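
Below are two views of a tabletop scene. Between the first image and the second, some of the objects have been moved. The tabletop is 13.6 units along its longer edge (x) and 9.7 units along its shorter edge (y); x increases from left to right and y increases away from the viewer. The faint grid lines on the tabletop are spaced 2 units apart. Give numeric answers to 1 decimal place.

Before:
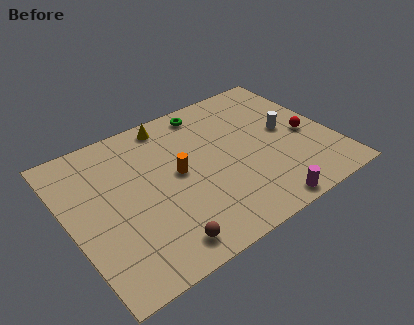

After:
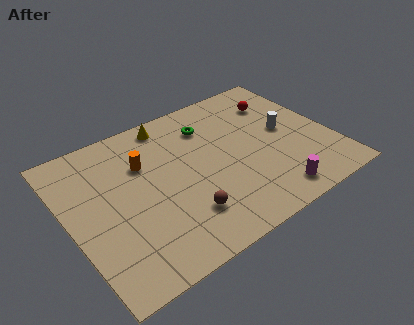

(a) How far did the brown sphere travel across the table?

1.8

The brown sphere was near (4.0, 1.3) before and (5.4, 2.4) after, so it travelled √(1.4² + 1.1²) ≈ 1.8 units.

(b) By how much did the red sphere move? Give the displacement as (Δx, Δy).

(-0.8, 3.0)

From the two frames, the red sphere sits at roughly (12.3, 4.3) before and (11.5, 7.3) after.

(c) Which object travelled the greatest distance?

the red sphere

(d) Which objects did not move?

the yellow cone and the white cylinder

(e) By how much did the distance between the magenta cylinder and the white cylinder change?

-0.7

The distance was about 4.8 in the first image and 4.1 in the second, so they moved 0.7 units closer together.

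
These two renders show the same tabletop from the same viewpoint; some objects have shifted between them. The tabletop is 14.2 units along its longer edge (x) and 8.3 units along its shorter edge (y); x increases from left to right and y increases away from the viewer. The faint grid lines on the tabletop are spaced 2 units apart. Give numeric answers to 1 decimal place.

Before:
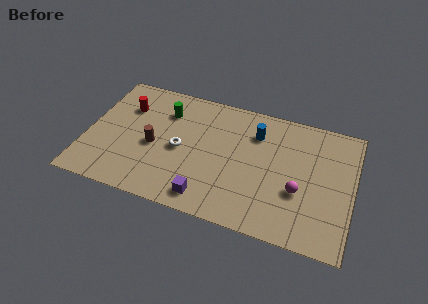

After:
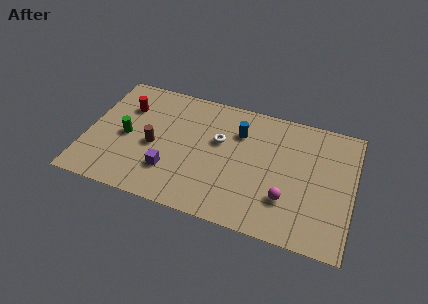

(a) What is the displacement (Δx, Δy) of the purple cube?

(-2.1, 1.1)

From the two frames, the purple cube sits at roughly (6.7, 1.2) before and (4.6, 2.3) after.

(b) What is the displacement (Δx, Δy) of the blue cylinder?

(-0.9, -0.2)

The blue cylinder was at about (8.9, 6.2) and moved to about (8.0, 6.0).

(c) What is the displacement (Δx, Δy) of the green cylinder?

(-1.9, -2.3)

From the two frames, the green cylinder sits at roughly (4.0, 6.2) before and (2.1, 3.9) after.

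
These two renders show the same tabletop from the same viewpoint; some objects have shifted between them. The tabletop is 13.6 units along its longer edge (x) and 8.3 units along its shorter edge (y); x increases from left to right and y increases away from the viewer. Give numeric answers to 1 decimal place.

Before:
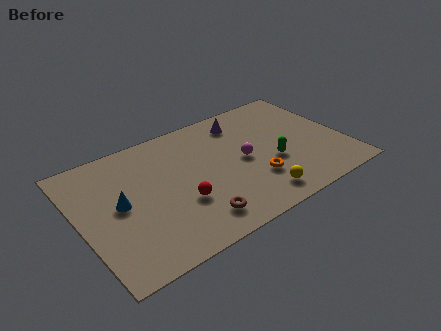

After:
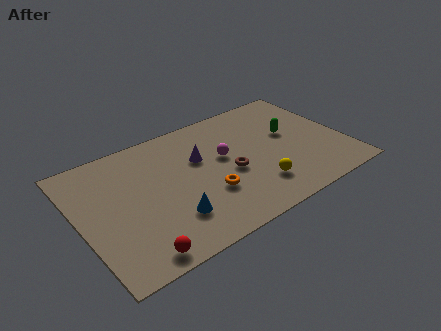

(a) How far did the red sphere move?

3.3

From (4.9, 2.9) to (2.3, 0.9), the red sphere covered √(2.6² + 2.0²) ≈ 3.3 units.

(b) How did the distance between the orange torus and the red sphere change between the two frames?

+0.6

Before: roughly 3.8 units apart; after: 4.4. That's 0.6 units further apart.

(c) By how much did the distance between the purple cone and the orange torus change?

-1.8

Before: roughly 4.3 units apart; after: 2.5. That's 1.8 units closer together.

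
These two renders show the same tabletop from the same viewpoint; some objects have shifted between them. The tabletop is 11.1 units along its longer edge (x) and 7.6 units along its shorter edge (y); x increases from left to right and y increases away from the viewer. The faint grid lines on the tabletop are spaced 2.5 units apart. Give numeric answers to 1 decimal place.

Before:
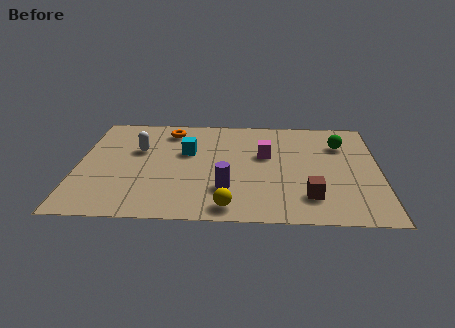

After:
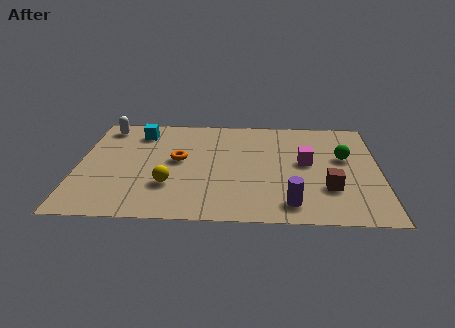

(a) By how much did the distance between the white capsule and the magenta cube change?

+3.2

Before: roughly 4.7 units apart; after: 7.9. That's 3.2 units further apart.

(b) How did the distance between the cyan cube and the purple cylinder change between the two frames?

+4.4

The distance was about 3.0 in the first image and 7.4 in the second, so they moved 4.4 units further apart.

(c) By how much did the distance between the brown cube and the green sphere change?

-1.7

The distance was about 4.0 in the first image and 2.3 in the second, so they moved 1.7 units closer together.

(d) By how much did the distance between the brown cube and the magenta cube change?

-1.3

They were about 3.3 units apart before and 2.0 after — 1.3 units closer together.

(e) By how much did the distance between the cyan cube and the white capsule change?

-0.4

The distance was about 1.8 in the first image and 1.4 in the second, so they moved 0.4 units closer together.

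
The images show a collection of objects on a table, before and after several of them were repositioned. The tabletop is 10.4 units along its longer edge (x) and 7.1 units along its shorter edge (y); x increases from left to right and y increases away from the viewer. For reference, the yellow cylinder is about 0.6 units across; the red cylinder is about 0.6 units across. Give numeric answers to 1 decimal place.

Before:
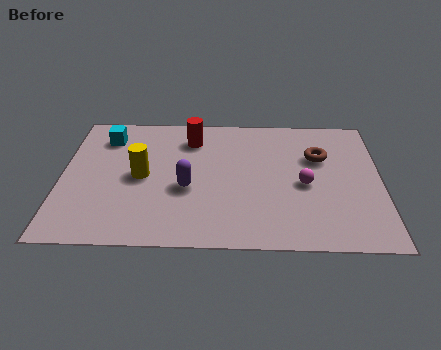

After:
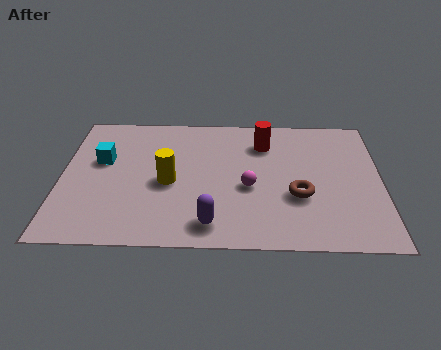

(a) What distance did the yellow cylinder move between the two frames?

0.9

The yellow cylinder was near (2.6, 3.5) before and (3.5, 3.2) after, so it travelled √(0.9² + 0.3²) ≈ 0.9 units.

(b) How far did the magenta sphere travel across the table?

1.8

From (7.9, 3.2) to (6.1, 3.0), the magenta sphere covered √(1.8² + 0.2²) ≈ 1.8 units.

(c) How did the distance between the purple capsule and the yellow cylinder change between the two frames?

+0.9

Before: roughly 1.6 units apart; after: 2.5. That's 0.9 units further apart.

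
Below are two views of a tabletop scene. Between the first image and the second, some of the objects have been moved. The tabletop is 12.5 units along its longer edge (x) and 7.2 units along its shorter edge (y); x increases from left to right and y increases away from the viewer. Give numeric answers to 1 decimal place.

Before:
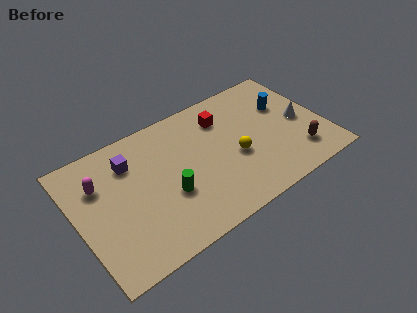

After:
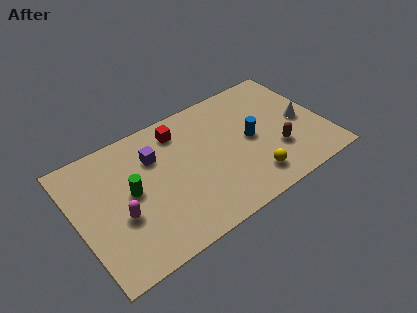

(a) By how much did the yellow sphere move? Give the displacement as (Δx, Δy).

(0.5, -1.6)

The yellow sphere started near (7.9, 3.0) and ended near (8.4, 1.4).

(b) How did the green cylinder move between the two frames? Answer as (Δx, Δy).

(-1.7, 1.1)

The green cylinder was at about (4.4, 2.7) and moved to about (2.7, 3.8).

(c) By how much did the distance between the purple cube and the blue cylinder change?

-3.0

They were about 7.9 units apart before and 4.9 after — 3.0 units closer together.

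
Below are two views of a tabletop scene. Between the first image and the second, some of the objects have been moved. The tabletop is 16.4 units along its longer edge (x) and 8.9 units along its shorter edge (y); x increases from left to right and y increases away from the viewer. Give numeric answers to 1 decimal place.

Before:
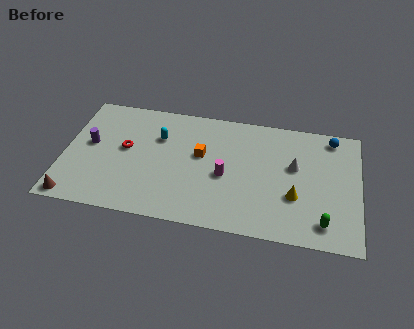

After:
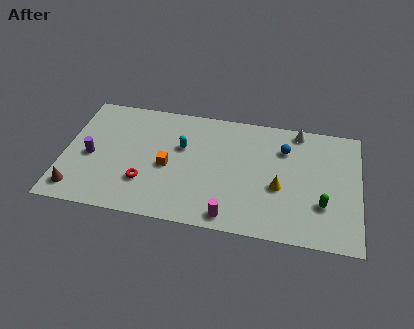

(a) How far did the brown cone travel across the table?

0.6

The brown cone moved from about (0.8, 0.8) to (0.9, 1.4), a distance of √(0.1² + 0.6²) ≈ 0.6.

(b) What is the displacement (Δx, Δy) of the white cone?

(0.1, 2.7)

From the two frames, the white cone sits at roughly (12.8, 5.3) before and (12.9, 8.0) after.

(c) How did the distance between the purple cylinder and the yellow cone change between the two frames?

-1.1

Before: roughly 11.6 units apart; after: 10.5. That's 1.1 units closer together.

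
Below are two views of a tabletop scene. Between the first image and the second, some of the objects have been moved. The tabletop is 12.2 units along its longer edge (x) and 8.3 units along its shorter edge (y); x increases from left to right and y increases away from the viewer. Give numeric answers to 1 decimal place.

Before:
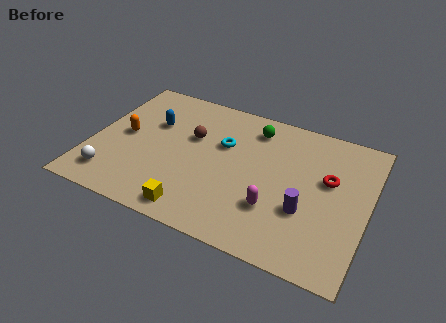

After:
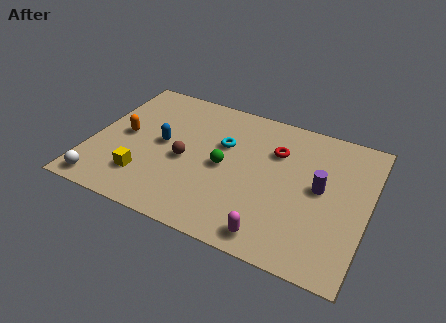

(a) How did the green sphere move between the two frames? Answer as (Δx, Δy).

(-1.0, -2.8)

The green sphere was at about (6.9, 6.8) and moved to about (5.9, 4.0).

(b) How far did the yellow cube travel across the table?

2.6

The yellow cube moved from about (5.0, 1.0) to (2.6, 2.0), a distance of √(2.4² + 1.0²) ≈ 2.6.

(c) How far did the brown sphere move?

1.5

The brown sphere was near (4.3, 5.2) before and (4.2, 3.7) after, so it travelled √(0.1² + 1.5²) ≈ 1.5 units.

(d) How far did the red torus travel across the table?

2.5

The red torus was near (10.4, 5.0) before and (8.0, 5.8) after, so it travelled √(2.4² + 0.8²) ≈ 2.5 units.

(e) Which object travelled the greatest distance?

the green sphere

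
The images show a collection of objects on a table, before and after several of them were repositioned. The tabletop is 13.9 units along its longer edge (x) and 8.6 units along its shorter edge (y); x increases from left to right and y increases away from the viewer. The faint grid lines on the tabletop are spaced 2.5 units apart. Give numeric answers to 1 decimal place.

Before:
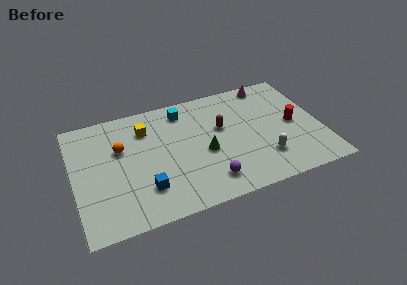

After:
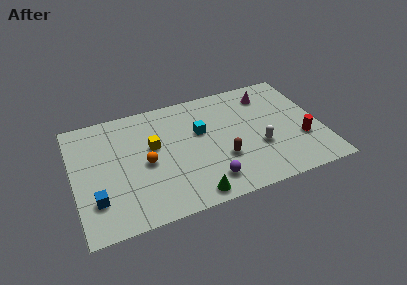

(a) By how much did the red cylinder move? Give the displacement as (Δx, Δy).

(0.3, -1.3)

The red cylinder was at about (12.4, 4.2) and moved to about (12.7, 2.9).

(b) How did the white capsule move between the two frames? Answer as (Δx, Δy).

(-0.2, 0.9)

The white capsule was at about (10.5, 2.2) and moved to about (10.3, 3.1).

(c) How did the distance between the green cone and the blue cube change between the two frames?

+1.6

The distance was about 3.8 in the first image and 5.4 in the second, so they moved 1.6 units further apart.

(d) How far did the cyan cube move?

2.1

The cyan cube was near (6.4, 7.2) before and (7.2, 5.3) after, so it travelled √(0.8² + 1.9²) ≈ 2.1 units.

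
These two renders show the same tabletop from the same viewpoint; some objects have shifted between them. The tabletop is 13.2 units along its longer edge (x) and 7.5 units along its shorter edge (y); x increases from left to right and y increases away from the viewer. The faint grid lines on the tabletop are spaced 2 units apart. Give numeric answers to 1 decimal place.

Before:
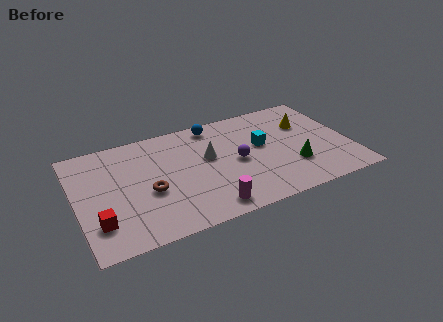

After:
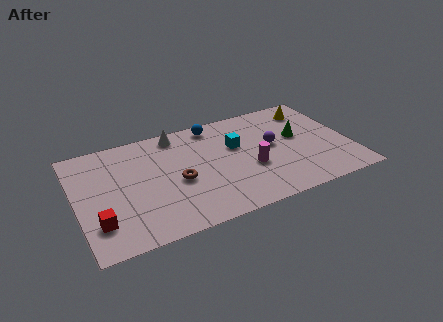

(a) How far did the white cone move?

2.6

The white cone was near (6.4, 4.4) before and (5.1, 6.6) after, so it travelled √(1.3² + 2.2²) ≈ 2.6 units.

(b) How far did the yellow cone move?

1.1

From (11.3, 5.1) to (11.7, 6.1), the yellow cone covered √(0.4² + 1.0²) ≈ 1.1 units.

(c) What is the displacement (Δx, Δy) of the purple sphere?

(1.8, 0.5)

The purple sphere started near (7.7, 3.6) and ended near (9.5, 4.1).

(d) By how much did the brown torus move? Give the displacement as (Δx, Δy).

(1.4, 0.2)

The brown torus started near (3.4, 3.1) and ended near (4.8, 3.3).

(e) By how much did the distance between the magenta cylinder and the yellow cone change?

-2.0

The distance was about 6.7 in the first image and 4.7 in the second, so they moved 2.0 units closer together.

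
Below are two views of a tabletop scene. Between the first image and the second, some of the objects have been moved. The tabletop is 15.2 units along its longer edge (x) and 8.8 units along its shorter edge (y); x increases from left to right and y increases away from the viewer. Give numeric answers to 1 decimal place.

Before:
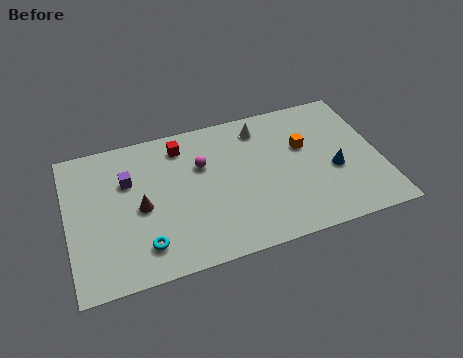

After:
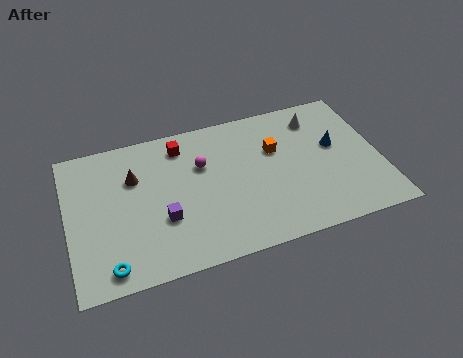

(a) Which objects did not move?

the red cube and the magenta sphere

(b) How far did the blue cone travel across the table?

1.5

The blue cone moved from about (12.9, 3.6) to (13.1, 5.1), a distance of √(0.2² + 1.5²) ≈ 1.5.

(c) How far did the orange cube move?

1.4

The orange cube moved from about (11.6, 5.5) to (10.2, 5.7), a distance of √(1.4² + 0.2²) ≈ 1.4.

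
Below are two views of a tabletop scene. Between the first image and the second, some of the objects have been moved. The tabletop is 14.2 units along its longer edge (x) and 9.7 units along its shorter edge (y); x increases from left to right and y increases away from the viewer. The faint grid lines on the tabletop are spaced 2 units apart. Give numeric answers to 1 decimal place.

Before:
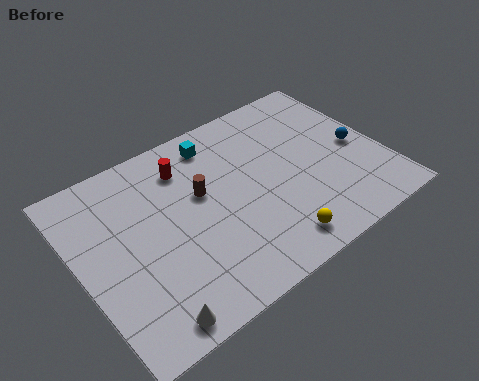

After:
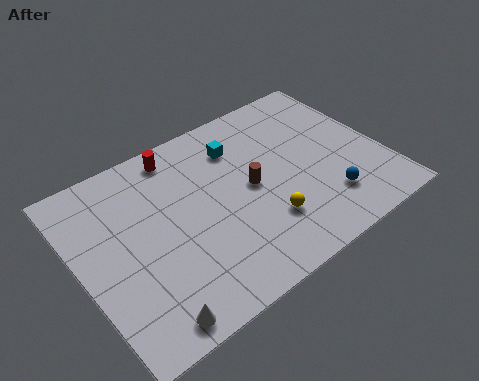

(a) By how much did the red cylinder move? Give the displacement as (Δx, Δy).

(-0.2, 0.9)

From the two frames, the red cylinder sits at roughly (5.4, 7.6) before and (5.2, 8.5) after.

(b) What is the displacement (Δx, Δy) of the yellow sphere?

(-0.1, 1.3)

From the two frames, the yellow sphere sits at roughly (8.3, 1.4) before and (8.2, 2.7) after.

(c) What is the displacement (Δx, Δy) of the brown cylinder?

(2.2, -0.9)

The brown cylinder was at about (5.8, 5.8) and moved to about (8.0, 4.9).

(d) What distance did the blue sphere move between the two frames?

3.0

The blue sphere moved from about (13.1, 4.5) to (11.1, 2.3), a distance of √(2.0² + 2.2²) ≈ 3.0.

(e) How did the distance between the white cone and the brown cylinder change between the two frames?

+1.0

They were about 5.9 units apart before and 6.9 after — 1.0 units further apart.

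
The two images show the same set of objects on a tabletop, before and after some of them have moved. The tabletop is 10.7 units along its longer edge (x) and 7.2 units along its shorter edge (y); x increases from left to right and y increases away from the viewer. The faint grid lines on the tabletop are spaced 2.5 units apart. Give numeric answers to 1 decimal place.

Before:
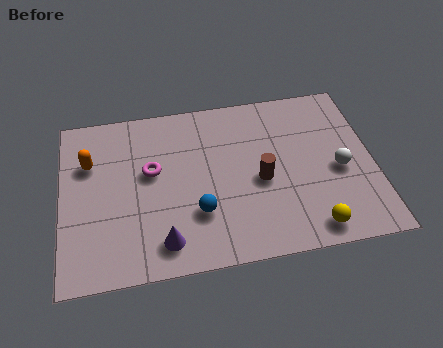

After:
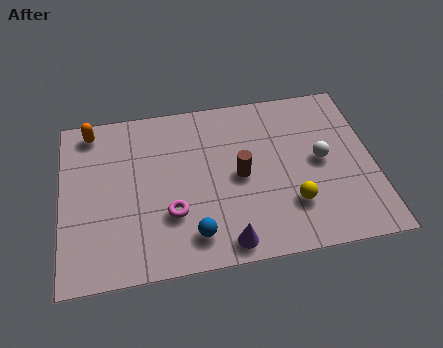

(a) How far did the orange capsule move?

1.4

The orange capsule moved from about (1.0, 4.9) to (1.1, 6.3), a distance of √(0.1² + 1.4²) ≈ 1.4.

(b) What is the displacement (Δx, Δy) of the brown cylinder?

(-0.7, 0.3)

The brown cylinder was at about (6.8, 3.2) and moved to about (6.1, 3.5).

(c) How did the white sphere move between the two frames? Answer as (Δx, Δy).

(-0.6, 0.5)

From the two frames, the white sphere sits at roughly (9.5, 3.2) before and (8.9, 3.7) after.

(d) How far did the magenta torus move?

2.0

The magenta torus was near (3.1, 4.2) before and (3.7, 2.3) after, so it travelled √(0.6² + 1.9²) ≈ 2.0 units.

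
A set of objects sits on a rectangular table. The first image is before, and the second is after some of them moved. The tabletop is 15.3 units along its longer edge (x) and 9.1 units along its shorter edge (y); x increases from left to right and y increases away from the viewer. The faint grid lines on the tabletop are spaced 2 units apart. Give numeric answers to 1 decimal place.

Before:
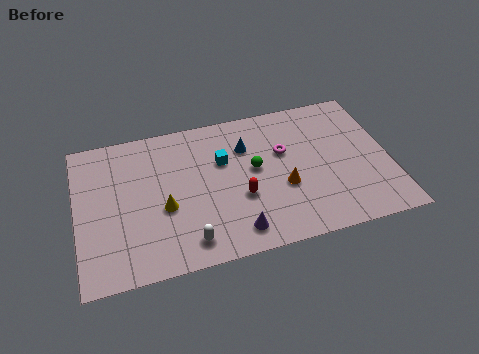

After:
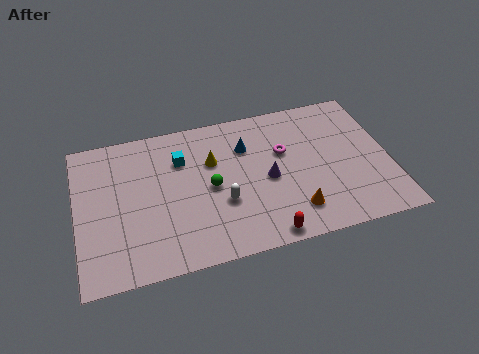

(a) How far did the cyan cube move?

2.1

The cyan cube was near (7.2, 5.9) before and (5.2, 6.5) after, so it travelled √(2.0² + 0.6²) ≈ 2.1 units.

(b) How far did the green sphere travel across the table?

2.3

The green sphere moved from about (8.7, 5.0) to (6.5, 4.4), a distance of √(2.2² + 0.6²) ≈ 2.3.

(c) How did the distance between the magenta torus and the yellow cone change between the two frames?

-2.8

The distance was about 6.3 in the first image and 3.5 in the second, so they moved 2.8 units closer together.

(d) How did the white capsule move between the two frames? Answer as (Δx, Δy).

(1.8, 1.9)

The white capsule was at about (5.2, 1.4) and moved to about (7.0, 3.3).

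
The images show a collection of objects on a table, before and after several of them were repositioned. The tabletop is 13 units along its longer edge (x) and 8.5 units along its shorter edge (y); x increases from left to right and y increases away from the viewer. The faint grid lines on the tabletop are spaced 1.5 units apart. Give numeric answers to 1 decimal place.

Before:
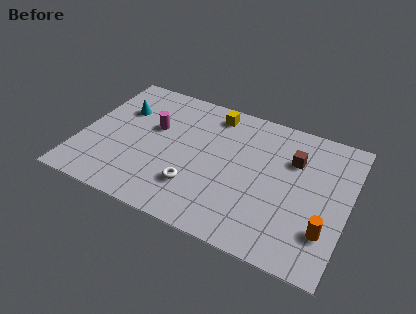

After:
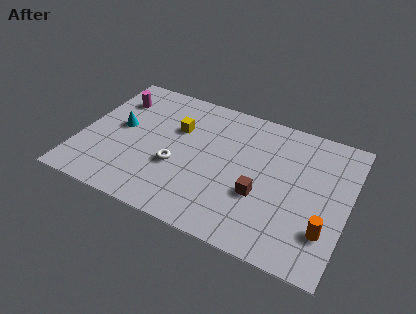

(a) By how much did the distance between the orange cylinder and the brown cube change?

-0.8

The distance was about 4.1 in the first image and 3.3 in the second, so they moved 0.8 units closer together.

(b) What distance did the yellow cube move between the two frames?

2.3

The yellow cube moved from about (6.1, 7.3) to (4.5, 5.6), a distance of √(1.6² + 1.7²) ≈ 2.3.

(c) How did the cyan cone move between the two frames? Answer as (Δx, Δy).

(0.1, -1.2)

From the two frames, the cyan cone sits at roughly (1.7, 5.8) before and (1.8, 4.6) after.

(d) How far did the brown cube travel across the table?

3.1

The brown cube was near (10.2, 5.9) before and (8.9, 3.1) after, so it travelled √(1.3² + 2.8²) ≈ 3.1 units.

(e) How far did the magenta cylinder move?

2.4

From (3.4, 5.2) to (1.3, 6.4), the magenta cylinder covered √(2.1² + 1.2²) ≈ 2.4 units.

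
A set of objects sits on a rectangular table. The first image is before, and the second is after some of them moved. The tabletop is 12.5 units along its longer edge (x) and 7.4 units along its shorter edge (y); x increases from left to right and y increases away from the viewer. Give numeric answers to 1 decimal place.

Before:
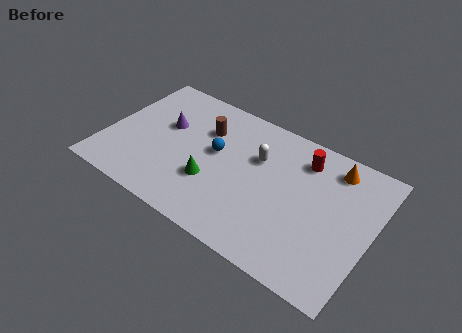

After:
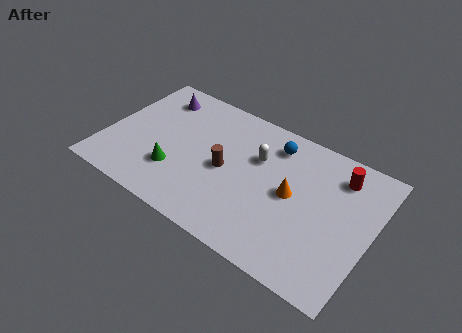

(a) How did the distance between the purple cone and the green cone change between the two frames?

+0.8

They were about 3.3 units apart before and 4.1 after — 0.8 units further apart.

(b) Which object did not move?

the white capsule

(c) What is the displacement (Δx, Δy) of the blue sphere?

(2.5, 1.8)

From the two frames, the blue sphere sits at roughly (5.1, 4.2) before and (7.6, 6.0) after.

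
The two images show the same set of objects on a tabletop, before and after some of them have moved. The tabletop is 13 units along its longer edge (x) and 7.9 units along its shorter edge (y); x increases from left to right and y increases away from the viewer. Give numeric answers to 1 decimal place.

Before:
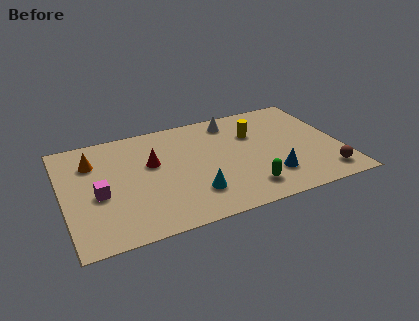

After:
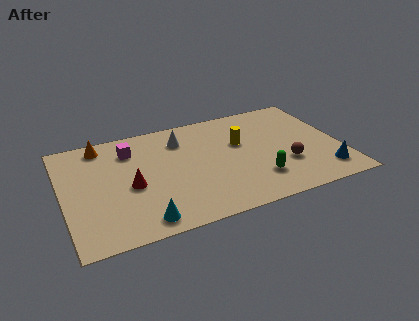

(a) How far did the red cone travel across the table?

1.7

From (4.2, 4.8) to (3.1, 3.5), the red cone covered √(1.1² + 1.3²) ≈ 1.7 units.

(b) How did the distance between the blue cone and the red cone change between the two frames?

+3.1

Before: roughly 6.0 units apart; after: 9.1. That's 3.1 units further apart.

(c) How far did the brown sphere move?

2.1

The brown sphere was near (12.0, 1.3) before and (10.3, 2.6) after, so it travelled √(1.7² + 1.3²) ≈ 2.1 units.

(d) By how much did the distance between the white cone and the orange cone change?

-3.0

The distance was about 6.8 in the first image and 3.8 in the second, so they moved 3.0 units closer together.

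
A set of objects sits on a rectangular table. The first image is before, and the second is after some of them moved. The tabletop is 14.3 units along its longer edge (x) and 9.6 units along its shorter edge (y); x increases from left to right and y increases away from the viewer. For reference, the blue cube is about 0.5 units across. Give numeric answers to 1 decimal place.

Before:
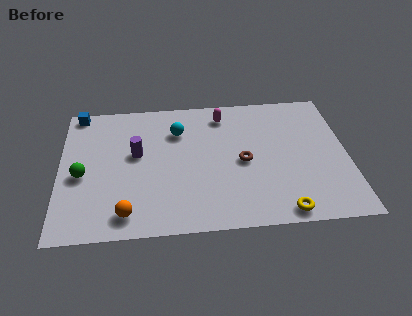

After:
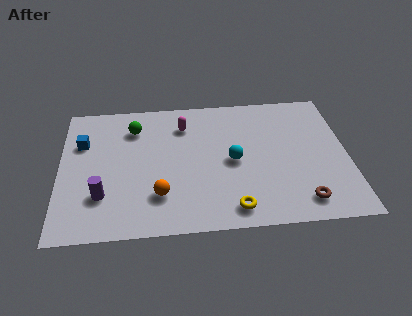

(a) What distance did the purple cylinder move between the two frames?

3.3

The purple cylinder moved from about (3.8, 5.5) to (2.1, 2.7), a distance of √(1.7² + 2.8²) ≈ 3.3.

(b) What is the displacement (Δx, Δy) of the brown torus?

(2.8, -3.0)

From the two frames, the brown torus sits at roughly (9.1, 4.5) before and (11.9, 1.5) after.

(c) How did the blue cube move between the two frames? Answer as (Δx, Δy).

(0.2, -2.3)

The blue cube started near (0.9, 8.8) and ended near (1.1, 6.5).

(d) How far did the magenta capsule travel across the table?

2.1

From (8.2, 8.0) to (6.2, 7.4), the magenta capsule covered √(2.0² + 0.6²) ≈ 2.1 units.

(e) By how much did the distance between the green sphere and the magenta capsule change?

-5.6

The distance was about 8.1 in the first image and 2.5 in the second, so they moved 5.6 units closer together.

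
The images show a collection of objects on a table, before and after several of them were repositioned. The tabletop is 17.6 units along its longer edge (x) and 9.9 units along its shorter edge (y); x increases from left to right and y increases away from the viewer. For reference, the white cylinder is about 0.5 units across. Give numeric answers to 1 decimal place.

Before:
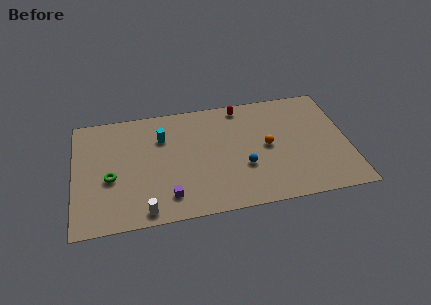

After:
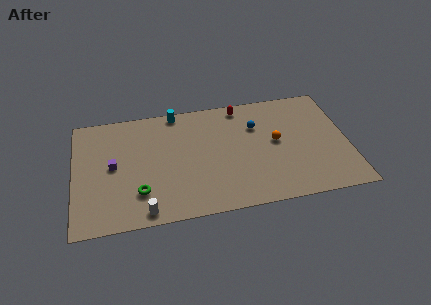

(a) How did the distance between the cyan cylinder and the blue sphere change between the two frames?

-0.6

Before: roughly 6.2 units apart; after: 5.6. That's 0.6 units closer together.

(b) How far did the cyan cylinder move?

2.3

The cyan cylinder was near (5.7, 7.0) before and (6.7, 9.1) after, so it travelled √(1.0² + 2.1²) ≈ 2.3 units.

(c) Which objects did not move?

the red capsule and the white cylinder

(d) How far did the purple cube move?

4.7

From (5.9, 1.9) to (2.5, 5.1), the purple cube covered √(3.4² + 3.2²) ≈ 4.7 units.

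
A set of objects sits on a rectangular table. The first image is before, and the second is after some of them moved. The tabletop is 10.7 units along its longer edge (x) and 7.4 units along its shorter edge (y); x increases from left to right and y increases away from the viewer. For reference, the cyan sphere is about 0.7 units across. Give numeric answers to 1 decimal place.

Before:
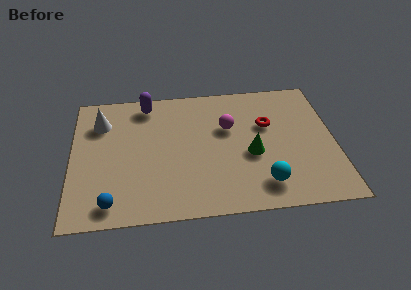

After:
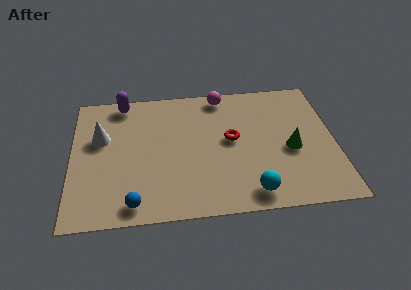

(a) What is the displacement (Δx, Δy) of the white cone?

(0.0, -0.9)

The white cone was at about (1.2, 5.5) and moved to about (1.2, 4.6).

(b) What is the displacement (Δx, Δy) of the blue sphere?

(0.9, -0.1)

From the two frames, the blue sphere sits at roughly (1.6, 1.0) before and (2.5, 0.9) after.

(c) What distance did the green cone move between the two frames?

1.6

The green cone was near (7.3, 3.1) before and (8.9, 3.2) after, so it travelled √(1.6² + 0.1²) ≈ 1.6 units.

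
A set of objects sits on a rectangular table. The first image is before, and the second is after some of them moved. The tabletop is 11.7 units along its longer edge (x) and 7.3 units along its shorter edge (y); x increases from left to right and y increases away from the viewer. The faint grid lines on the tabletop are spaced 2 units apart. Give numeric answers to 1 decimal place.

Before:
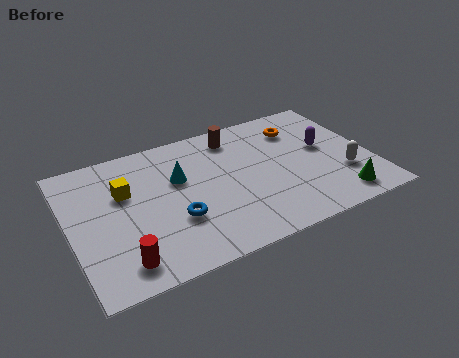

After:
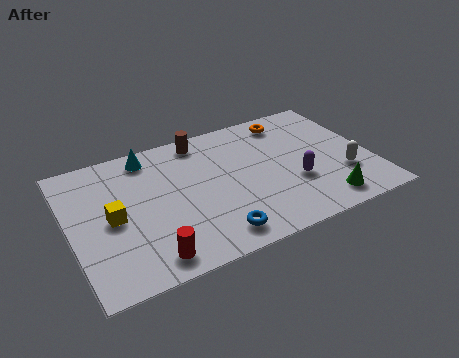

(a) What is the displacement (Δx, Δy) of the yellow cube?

(-0.6, -1.2)

The yellow cube started near (2.2, 4.7) and ended near (1.6, 3.5).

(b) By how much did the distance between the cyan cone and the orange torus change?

+0.6

They were about 5.0 units apart before and 5.6 after — 0.6 units further apart.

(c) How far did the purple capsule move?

2.1

The purple capsule was near (10.0, 4.1) before and (8.6, 2.6) after, so it travelled √(1.4² + 1.5²) ≈ 2.1 units.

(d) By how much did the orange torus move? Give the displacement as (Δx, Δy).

(-0.3, 0.6)

The orange torus was at about (9.2, 5.6) and moved to about (8.9, 6.2).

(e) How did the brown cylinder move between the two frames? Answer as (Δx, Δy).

(-1.3, 0.3)

The brown cylinder started near (6.7, 6.1) and ended near (5.4, 6.4).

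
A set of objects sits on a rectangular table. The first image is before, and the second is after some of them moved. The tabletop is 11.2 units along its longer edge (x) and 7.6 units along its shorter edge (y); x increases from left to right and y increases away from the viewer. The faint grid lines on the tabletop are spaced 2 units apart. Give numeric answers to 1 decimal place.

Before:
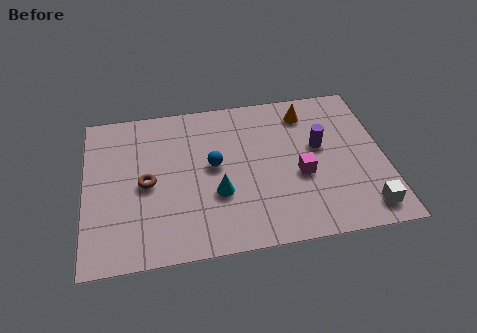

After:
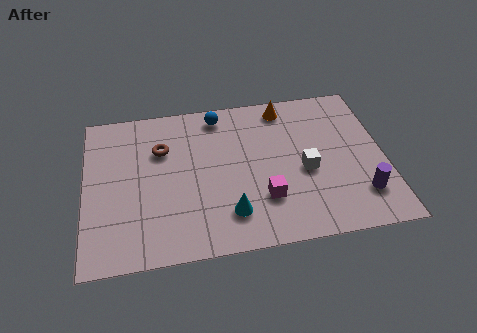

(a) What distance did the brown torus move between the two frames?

1.7

The brown torus moved from about (2.3, 3.6) to (2.9, 5.2), a distance of √(0.6² + 1.6²) ≈ 1.7.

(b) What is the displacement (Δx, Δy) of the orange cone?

(-0.8, 0.4)

From the two frames, the orange cone sits at roughly (8.4, 6.2) before and (7.6, 6.6) after.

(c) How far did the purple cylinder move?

3.0

The purple cylinder moved from about (8.8, 4.4) to (10.2, 1.8), a distance of √(1.4² + 2.6²) ≈ 3.0.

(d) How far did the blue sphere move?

2.5

The blue sphere was near (4.8, 4.1) before and (5.1, 6.6) after, so it travelled √(0.3² + 2.5²) ≈ 2.5 units.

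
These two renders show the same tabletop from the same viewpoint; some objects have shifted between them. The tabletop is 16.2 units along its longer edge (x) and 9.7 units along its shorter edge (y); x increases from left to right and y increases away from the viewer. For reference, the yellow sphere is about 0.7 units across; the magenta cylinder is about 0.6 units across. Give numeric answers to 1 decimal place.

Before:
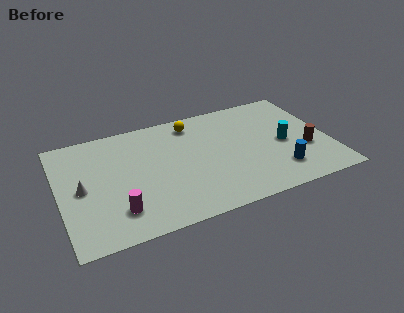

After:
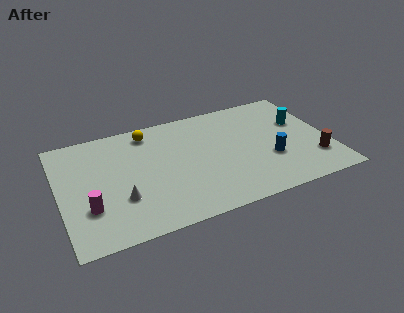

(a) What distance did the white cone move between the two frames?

2.7

From (1.3, 4.7) to (3.5, 3.1), the white cone covered √(2.2² + 1.6²) ≈ 2.7 units.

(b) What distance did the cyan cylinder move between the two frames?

2.0

The cyan cylinder was near (13.5, 4.5) before and (14.7, 6.1) after, so it travelled √(1.2² + 1.6²) ≈ 2.0 units.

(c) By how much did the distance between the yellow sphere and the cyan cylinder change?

+3.0

Before: roughly 6.4 units apart; after: 9.4. That's 3.0 units further apart.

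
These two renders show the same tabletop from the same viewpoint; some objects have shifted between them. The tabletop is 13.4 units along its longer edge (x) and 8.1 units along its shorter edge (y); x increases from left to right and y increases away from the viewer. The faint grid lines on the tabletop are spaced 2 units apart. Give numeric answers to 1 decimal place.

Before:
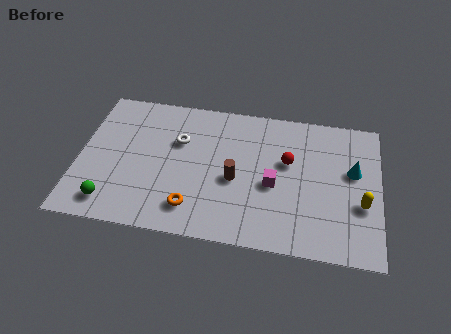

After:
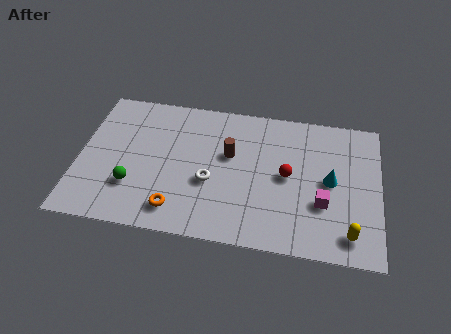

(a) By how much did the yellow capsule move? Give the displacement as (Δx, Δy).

(-0.5, -1.7)

The yellow capsule was at about (12.6, 3.0) and moved to about (12.1, 1.3).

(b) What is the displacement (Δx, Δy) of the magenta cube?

(2.2, -0.7)

The magenta cube started near (8.7, 3.5) and ended near (10.9, 2.8).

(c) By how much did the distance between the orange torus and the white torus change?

-1.5

Before: roughly 3.8 units apart; after: 2.3. That's 1.5 units closer together.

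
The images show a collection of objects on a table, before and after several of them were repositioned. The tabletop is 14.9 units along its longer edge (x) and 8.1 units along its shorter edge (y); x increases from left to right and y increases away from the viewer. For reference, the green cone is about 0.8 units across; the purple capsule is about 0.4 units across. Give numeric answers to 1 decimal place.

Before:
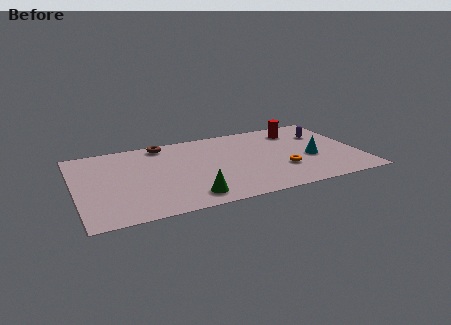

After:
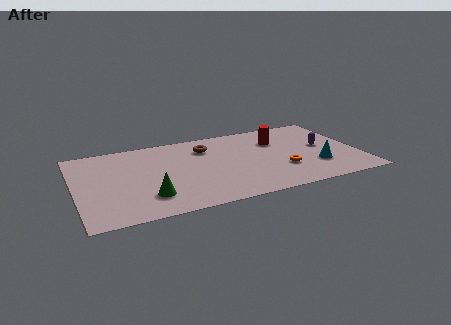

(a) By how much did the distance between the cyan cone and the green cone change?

+2.0

They were about 6.9 units apart before and 8.9 after — 2.0 units further apart.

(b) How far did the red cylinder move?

1.4

From (12.0, 6.5) to (10.8, 5.7), the red cylinder covered √(1.2² + 0.8²) ≈ 1.4 units.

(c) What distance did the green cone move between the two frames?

2.2

The green cone was near (5.7, 1.3) before and (3.6, 2.0) after, so it travelled √(2.1² + 0.7²) ≈ 2.2 units.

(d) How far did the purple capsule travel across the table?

1.4

From (13.3, 5.7) to (13.1, 4.3), the purple capsule covered √(0.2² + 1.4²) ≈ 1.4 units.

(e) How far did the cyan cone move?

0.9

The cyan cone moved from about (12.3, 3.3) to (12.5, 2.4), a distance of √(0.2² + 0.9²) ≈ 0.9.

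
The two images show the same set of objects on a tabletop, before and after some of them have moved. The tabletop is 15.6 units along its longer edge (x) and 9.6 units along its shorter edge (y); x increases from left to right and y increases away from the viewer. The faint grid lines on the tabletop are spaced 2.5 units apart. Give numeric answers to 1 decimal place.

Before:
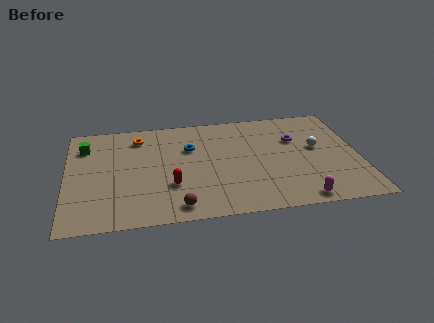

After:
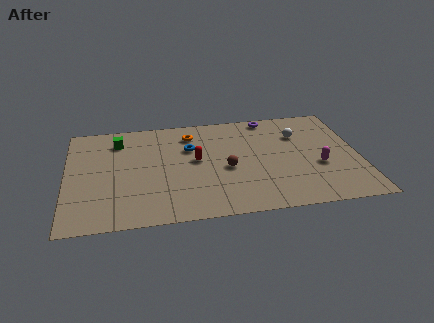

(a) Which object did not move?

the blue torus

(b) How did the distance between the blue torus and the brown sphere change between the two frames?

-2.4

They were about 5.3 units apart before and 2.9 after — 2.4 units closer together.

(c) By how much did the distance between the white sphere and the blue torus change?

-1.0

Before: roughly 6.9 units apart; after: 5.9. That's 1.0 units closer together.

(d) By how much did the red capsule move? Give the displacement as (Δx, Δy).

(1.4, 2.1)

From the two frames, the red capsule sits at roughly (5.5, 3.1) before and (6.9, 5.2) after.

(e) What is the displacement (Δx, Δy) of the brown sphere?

(2.7, 3.0)

From the two frames, the brown sphere sits at roughly (5.8, 1.2) before and (8.5, 4.2) after.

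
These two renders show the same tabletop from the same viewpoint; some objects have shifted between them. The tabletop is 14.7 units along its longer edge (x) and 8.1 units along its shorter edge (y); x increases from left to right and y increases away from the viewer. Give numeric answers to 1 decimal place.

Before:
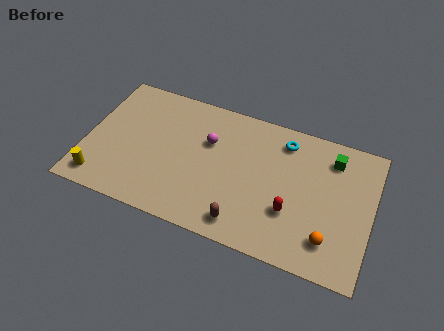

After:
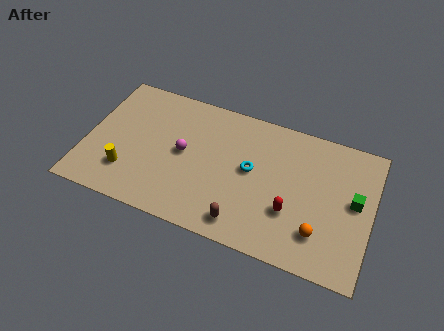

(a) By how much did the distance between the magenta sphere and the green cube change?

+2.4

The distance was about 6.4 in the first image and 8.8 in the second, so they moved 2.4 units further apart.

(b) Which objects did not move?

the red capsule and the brown capsule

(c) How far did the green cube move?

2.5

The green cube was near (12.5, 6.5) before and (13.8, 4.4) after, so it travelled √(1.3² + 2.1²) ≈ 2.5 units.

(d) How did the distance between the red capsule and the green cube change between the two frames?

-0.7

Before: roughly 4.2 units apart; after: 3.5. That's 0.7 units closer together.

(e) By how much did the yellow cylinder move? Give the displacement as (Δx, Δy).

(1.3, 0.9)

From the two frames, the yellow cylinder sits at roughly (1.0, 1.2) before and (2.3, 2.1) after.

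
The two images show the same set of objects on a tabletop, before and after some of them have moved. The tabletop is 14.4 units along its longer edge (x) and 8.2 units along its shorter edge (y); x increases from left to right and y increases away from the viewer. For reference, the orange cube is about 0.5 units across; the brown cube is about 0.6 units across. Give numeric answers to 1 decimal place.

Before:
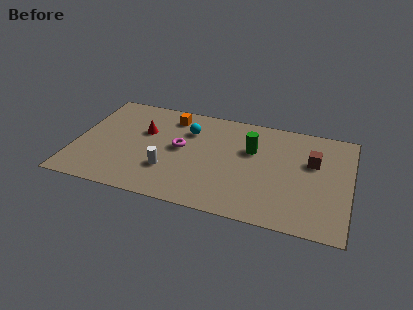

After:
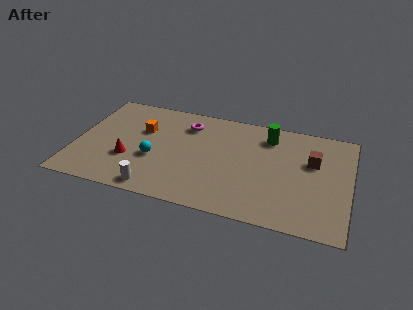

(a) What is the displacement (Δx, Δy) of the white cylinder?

(-0.5, -1.6)

The white cylinder was at about (5.0, 2.5) and moved to about (4.5, 0.9).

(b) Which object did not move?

the brown cube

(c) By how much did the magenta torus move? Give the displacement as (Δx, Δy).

(0.2, 2.0)

From the two frames, the magenta torus sits at roughly (5.5, 4.4) before and (5.7, 6.4) after.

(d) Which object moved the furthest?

the cyan sphere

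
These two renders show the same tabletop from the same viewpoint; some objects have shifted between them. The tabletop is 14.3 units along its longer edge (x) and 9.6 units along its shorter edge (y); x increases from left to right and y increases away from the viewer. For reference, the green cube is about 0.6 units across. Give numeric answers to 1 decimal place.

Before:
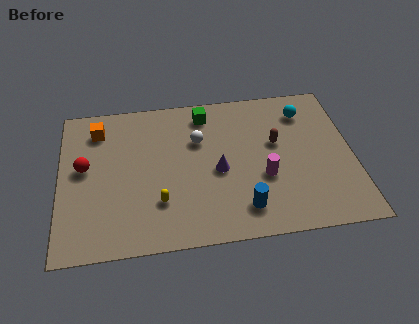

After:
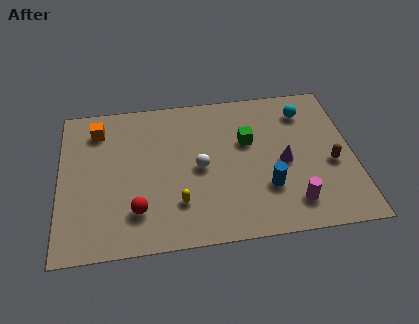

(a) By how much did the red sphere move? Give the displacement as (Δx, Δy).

(2.5, -3.0)

The red sphere was at about (1.2, 5.3) and moved to about (3.7, 2.3).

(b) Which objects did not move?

the cyan sphere and the orange cube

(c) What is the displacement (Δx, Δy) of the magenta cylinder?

(1.3, -1.8)

The magenta cylinder started near (9.9, 3.6) and ended near (11.2, 1.8).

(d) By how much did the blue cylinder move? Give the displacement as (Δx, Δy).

(1.2, 1.1)

The blue cylinder started near (8.8, 1.8) and ended near (10.0, 2.9).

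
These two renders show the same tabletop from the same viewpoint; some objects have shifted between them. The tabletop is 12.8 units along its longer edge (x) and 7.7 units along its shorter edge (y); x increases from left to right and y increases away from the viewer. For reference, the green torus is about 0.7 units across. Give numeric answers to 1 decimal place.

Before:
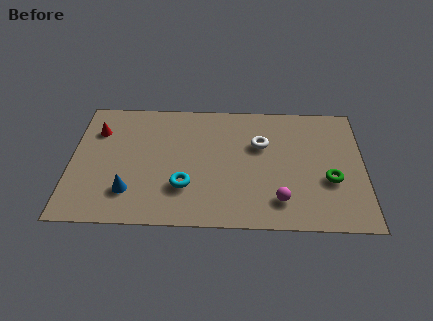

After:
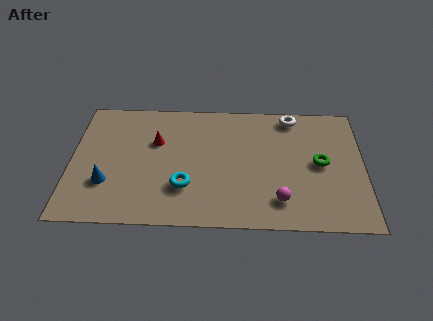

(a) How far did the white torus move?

2.3

From (8.3, 5.0) to (9.7, 6.8), the white torus covered √(1.4² + 1.8²) ≈ 2.3 units.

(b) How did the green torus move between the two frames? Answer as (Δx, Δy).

(-0.4, 1.0)

The green torus started near (11.3, 2.9) and ended near (10.9, 3.9).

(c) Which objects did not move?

the magenta sphere and the cyan torus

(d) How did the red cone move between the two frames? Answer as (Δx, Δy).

(2.6, -0.6)

From the two frames, the red cone sits at roughly (1.1, 5.6) before and (3.7, 5.0) after.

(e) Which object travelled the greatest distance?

the red cone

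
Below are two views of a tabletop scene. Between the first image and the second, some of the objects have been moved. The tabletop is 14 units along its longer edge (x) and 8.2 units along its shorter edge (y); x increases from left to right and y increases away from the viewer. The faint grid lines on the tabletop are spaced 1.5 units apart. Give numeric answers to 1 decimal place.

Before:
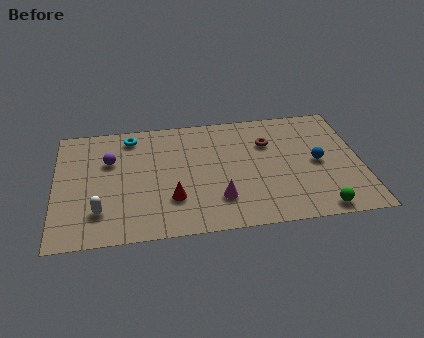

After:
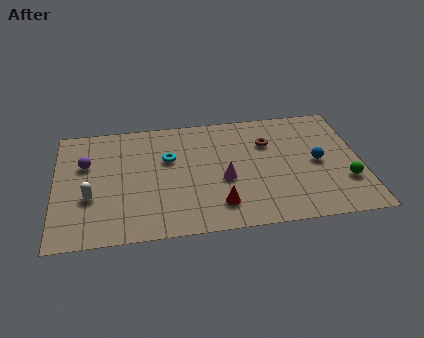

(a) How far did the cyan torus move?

2.5

From (3.5, 7.0) to (5.2, 5.2), the cyan torus covered √(1.7² + 1.8²) ≈ 2.5 units.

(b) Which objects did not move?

the blue sphere and the brown torus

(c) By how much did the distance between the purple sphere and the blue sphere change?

+1.1

They were about 9.6 units apart before and 10.7 after — 1.1 units further apart.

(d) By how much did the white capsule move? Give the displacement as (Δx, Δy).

(-0.4, 1.0)

The white capsule was at about (2.0, 2.0) and moved to about (1.6, 3.0).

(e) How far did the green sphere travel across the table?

2.1

From (11.9, 0.8) to (13.2, 2.5), the green sphere covered √(1.3² + 1.7²) ≈ 2.1 units.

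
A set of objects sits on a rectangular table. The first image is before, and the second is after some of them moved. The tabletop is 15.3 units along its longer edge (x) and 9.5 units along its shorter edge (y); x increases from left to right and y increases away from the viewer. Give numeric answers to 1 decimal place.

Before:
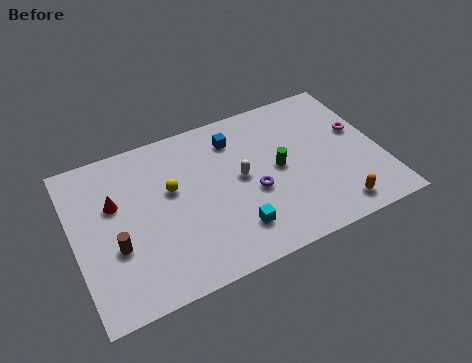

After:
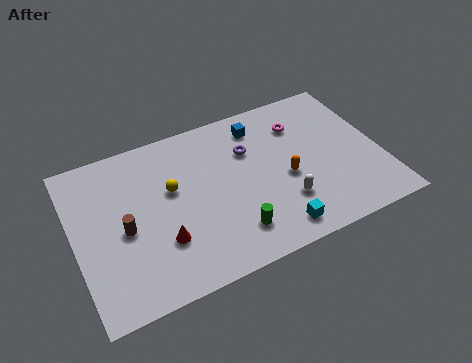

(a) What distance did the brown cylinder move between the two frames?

0.9

From (1.9, 3.5) to (2.4, 4.3), the brown cylinder covered √(0.5² + 0.8²) ≈ 0.9 units.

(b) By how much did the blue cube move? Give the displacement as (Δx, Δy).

(1.3, 0.3)

The blue cube started near (8.3, 7.5) and ended near (9.6, 7.8).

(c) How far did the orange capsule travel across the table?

3.5

The orange capsule moved from about (12.6, 1.3) to (10.5, 4.1), a distance of √(2.1² + 2.8²) ≈ 3.5.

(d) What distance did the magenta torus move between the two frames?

3.2

From (14.4, 5.6) to (11.6, 7.1), the magenta torus covered √(2.8² + 1.5²) ≈ 3.2 units.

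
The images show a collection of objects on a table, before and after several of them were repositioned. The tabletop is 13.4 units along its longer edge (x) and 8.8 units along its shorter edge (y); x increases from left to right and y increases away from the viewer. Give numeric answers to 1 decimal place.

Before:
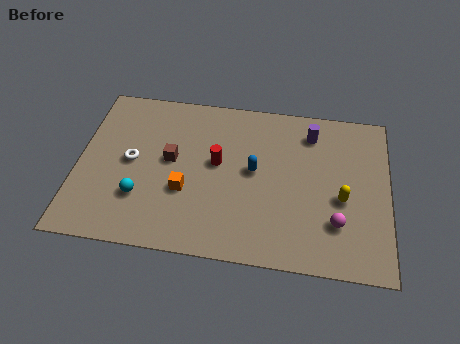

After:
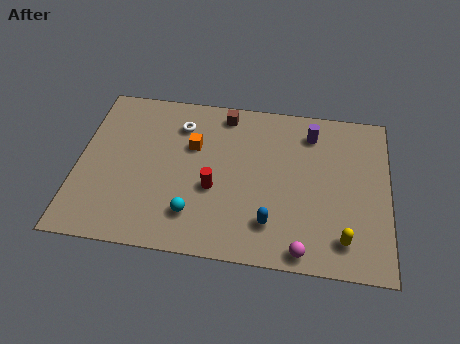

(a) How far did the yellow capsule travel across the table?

2.1

The yellow capsule was near (11.4, 3.7) before and (11.5, 1.6) after, so it travelled √(0.1² + 2.1²) ≈ 2.1 units.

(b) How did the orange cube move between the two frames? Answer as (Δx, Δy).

(0.2, 2.5)

The orange cube started near (4.7, 3.2) and ended near (4.9, 5.7).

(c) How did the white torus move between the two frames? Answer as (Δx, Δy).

(2.0, 2.3)

From the two frames, the white torus sits at roughly (2.3, 4.5) before and (4.3, 6.8) after.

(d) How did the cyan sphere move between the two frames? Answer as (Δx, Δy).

(2.3, -0.6)

The cyan sphere started near (2.8, 2.6) and ended near (5.1, 2.0).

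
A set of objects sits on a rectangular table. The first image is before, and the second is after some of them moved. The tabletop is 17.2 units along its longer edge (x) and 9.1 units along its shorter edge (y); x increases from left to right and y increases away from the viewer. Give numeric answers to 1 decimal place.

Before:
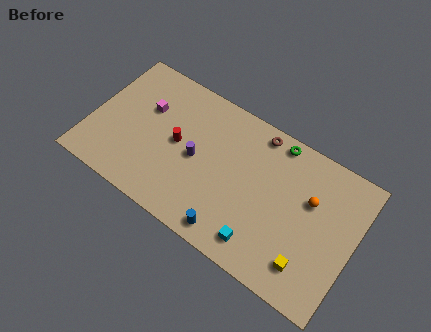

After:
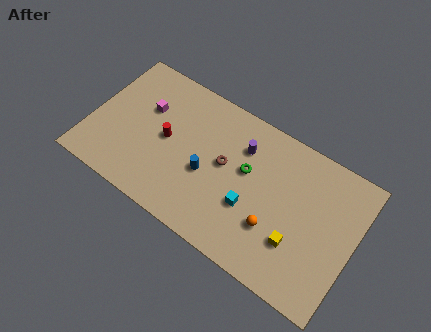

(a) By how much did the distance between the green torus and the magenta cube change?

-1.8

Before: roughly 8.6 units apart; after: 6.8. That's 1.8 units closer together.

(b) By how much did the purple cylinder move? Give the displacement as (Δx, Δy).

(2.7, 2.3)

The purple cylinder was at about (6.9, 4.4) and moved to about (9.6, 6.7).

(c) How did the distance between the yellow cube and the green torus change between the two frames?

-2.5

The distance was about 7.0 in the first image and 4.5 in the second, so they moved 2.5 units closer together.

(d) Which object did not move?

the magenta cube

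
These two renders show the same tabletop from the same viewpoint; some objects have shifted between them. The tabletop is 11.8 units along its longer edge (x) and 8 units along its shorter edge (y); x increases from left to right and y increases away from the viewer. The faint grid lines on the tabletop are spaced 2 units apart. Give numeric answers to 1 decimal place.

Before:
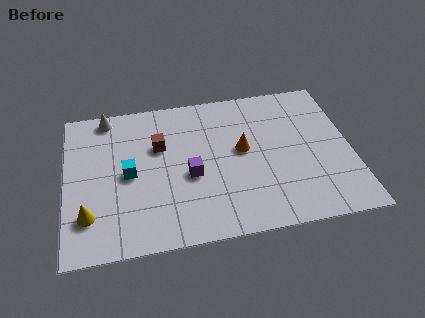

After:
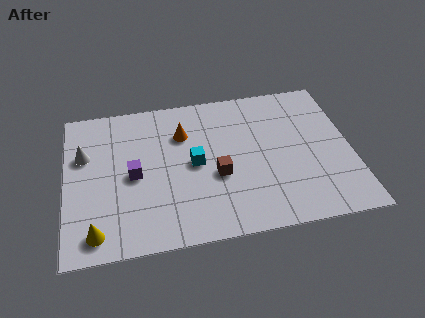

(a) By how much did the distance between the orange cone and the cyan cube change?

-3.0

They were about 4.7 units apart before and 1.7 after — 3.0 units closer together.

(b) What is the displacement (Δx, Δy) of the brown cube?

(2.3, -2.0)

The brown cube was at about (3.9, 5.2) and moved to about (6.2, 3.2).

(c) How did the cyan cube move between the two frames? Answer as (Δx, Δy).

(2.7, 0.1)

From the two frames, the cyan cube sits at roughly (2.6, 3.9) before and (5.3, 4.0) after.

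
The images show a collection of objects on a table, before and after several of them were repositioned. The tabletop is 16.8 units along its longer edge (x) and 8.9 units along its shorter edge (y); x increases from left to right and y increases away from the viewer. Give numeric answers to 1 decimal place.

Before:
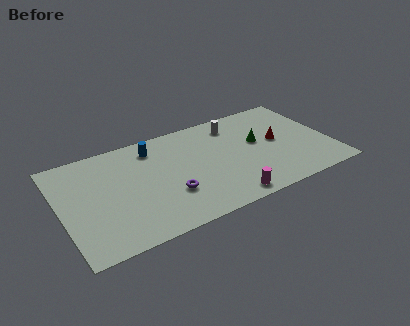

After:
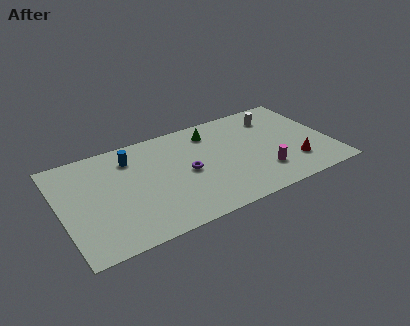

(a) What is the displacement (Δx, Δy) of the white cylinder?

(2.6, -0.3)

From the two frames, the white cylinder sits at roughly (11.2, 7.3) before and (13.8, 7.0) after.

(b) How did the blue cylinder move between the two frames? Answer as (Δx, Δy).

(-1.4, -0.3)

The blue cylinder started near (6.0, 7.3) and ended near (4.6, 7.0).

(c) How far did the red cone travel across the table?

2.5

The red cone was near (13.6, 4.7) before and (14.3, 2.3) after, so it travelled √(0.7² + 2.4²) ≈ 2.5 units.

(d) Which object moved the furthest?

the green cone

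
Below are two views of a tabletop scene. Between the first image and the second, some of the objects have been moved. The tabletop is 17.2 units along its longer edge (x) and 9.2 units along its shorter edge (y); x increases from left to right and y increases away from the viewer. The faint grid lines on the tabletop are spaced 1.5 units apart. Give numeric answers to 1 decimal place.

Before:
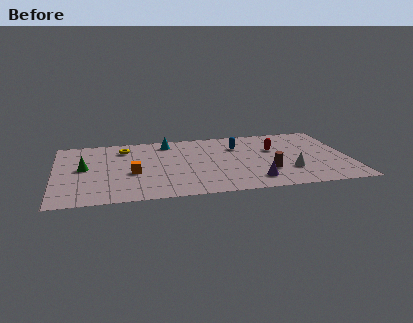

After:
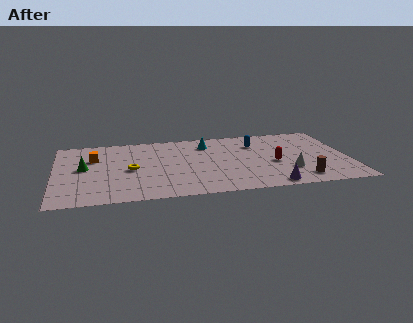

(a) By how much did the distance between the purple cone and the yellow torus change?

-0.6

The distance was about 9.3 in the first image and 8.7 in the second, so they moved 0.6 units closer together.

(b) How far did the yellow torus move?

3.0

From (4.1, 7.3) to (4.4, 4.3), the yellow torus covered √(0.3² + 3.0²) ≈ 3.0 units.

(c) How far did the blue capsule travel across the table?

1.1

From (10.8, 6.6) to (11.9, 6.8), the blue capsule covered √(1.1² + 0.2²) ≈ 1.1 units.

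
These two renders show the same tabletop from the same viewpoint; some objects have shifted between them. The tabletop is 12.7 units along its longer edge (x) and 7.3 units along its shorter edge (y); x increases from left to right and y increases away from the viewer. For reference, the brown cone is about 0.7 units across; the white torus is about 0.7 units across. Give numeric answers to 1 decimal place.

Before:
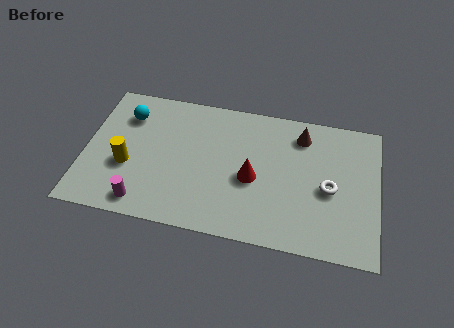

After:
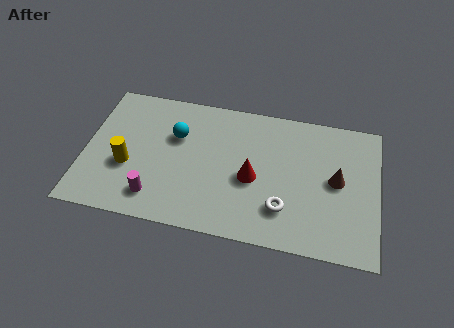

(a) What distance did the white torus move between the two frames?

2.4

From (10.6, 3.3) to (8.7, 1.9), the white torus covered √(1.9² + 1.4²) ≈ 2.4 units.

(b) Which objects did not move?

the yellow cylinder and the red cone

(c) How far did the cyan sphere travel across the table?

2.3

From (1.7, 5.5) to (3.9, 4.8), the cyan sphere covered √(2.2² + 0.7²) ≈ 2.3 units.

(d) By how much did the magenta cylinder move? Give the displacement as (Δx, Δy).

(0.5, 0.4)

The magenta cylinder started near (2.7, 1.0) and ended near (3.2, 1.4).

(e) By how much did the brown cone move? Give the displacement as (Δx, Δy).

(1.6, -2.1)

From the two frames, the brown cone sits at roughly (9.3, 5.9) before and (10.9, 3.8) after.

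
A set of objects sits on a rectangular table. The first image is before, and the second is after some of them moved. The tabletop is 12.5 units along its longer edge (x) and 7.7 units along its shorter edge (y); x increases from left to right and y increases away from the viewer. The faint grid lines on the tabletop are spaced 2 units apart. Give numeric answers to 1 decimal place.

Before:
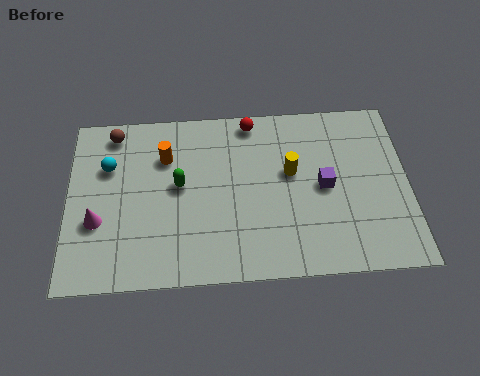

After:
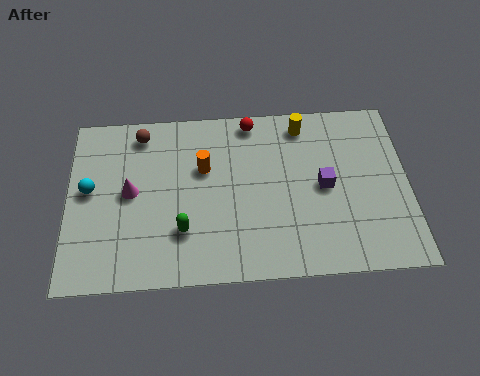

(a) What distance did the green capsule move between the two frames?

2.0

From (4.1, 4.2) to (4.2, 2.2), the green capsule covered √(0.1² + 2.0²) ≈ 2.0 units.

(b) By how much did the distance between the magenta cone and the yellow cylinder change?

-0.4

Before: roughly 7.3 units apart; after: 6.9. That's 0.4 units closer together.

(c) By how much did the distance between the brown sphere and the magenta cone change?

-1.3

The distance was about 3.9 in the first image and 2.6 in the second, so they moved 1.3 units closer together.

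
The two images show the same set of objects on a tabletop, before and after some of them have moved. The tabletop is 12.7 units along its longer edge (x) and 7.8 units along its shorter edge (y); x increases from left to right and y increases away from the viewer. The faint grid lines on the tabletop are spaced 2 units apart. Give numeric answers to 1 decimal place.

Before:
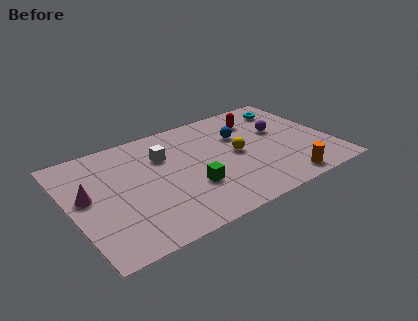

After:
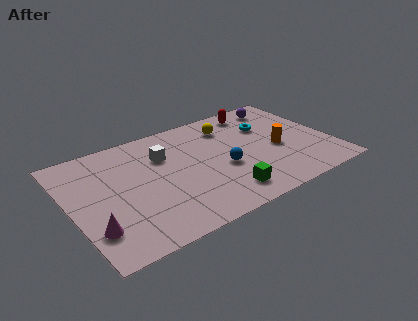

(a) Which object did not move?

the white cube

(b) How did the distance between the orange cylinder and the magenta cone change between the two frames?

-0.3

They were about 9.7 units apart before and 9.4 after — 0.3 units closer together.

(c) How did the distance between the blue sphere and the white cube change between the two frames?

-0.4

They were about 3.8 units apart before and 3.4 after — 0.4 units closer together.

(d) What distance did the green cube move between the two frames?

1.8

From (5.6, 2.6) to (7.0, 1.4), the green cube covered √(1.4² + 1.2²) ≈ 1.8 units.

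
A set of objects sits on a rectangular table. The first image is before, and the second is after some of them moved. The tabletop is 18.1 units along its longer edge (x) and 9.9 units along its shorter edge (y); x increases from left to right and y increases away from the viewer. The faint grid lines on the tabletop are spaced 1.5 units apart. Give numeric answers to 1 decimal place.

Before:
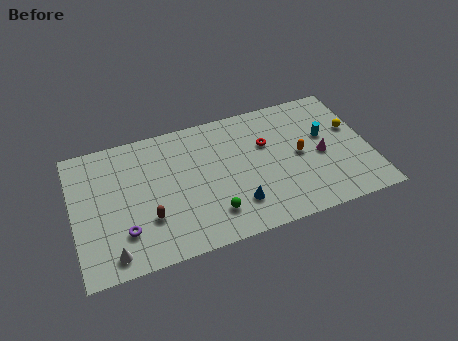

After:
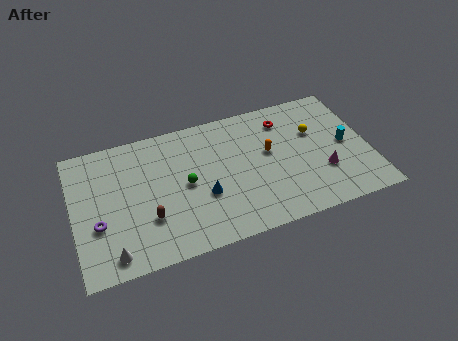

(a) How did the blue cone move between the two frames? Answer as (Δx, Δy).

(-1.9, 1.3)

The blue cone was at about (9.7, 2.4) and moved to about (7.8, 3.7).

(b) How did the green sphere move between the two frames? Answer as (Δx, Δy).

(-1.4, 2.7)

The green sphere was at about (8.2, 2.2) and moved to about (6.8, 4.9).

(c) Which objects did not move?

the white cone and the brown capsule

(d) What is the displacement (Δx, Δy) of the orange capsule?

(-1.8, 0.8)

From the two frames, the orange capsule sits at roughly (13.8, 4.9) before and (12.0, 5.7) after.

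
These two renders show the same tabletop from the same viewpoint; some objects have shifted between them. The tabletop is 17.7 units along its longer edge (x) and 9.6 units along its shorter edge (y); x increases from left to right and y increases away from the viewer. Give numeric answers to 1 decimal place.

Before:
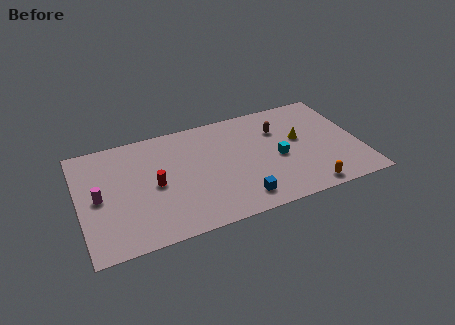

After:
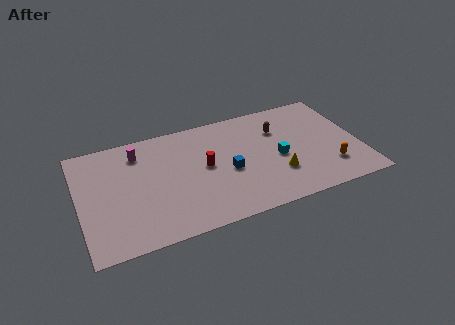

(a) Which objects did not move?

the cyan cube and the brown capsule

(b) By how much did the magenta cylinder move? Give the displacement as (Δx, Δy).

(2.7, 3.0)

The magenta cylinder started near (1.2, 4.7) and ended near (3.9, 7.7).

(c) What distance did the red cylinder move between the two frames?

3.2

The red cylinder was near (4.7, 4.6) before and (7.9, 5.1) after, so it travelled √(3.2² + 0.5²) ≈ 3.2 units.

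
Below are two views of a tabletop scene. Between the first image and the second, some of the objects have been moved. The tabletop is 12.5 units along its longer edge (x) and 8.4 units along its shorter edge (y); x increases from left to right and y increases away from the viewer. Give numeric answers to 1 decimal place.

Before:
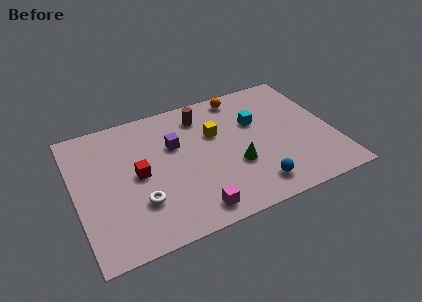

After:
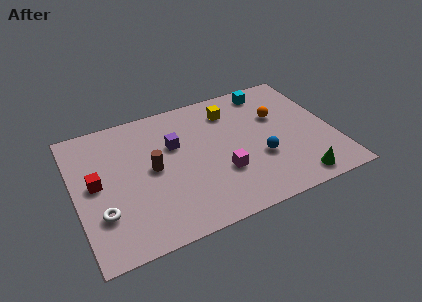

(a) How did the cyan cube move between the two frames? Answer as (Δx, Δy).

(0.9, 1.9)

From the two frames, the cyan cube sits at roughly (8.9, 5.4) before and (9.8, 7.3) after.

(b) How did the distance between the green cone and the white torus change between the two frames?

+4.6

Before: roughly 4.7 units apart; after: 9.3. That's 4.6 units further apart.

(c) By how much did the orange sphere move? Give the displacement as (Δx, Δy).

(1.6, -2.0)

The orange sphere was at about (8.4, 7.4) and moved to about (10.0, 5.4).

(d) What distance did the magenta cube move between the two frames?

2.3

From (5.3, 1.1) to (6.9, 2.8), the magenta cube covered √(1.6² + 1.7²) ≈ 2.3 units.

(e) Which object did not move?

the purple cube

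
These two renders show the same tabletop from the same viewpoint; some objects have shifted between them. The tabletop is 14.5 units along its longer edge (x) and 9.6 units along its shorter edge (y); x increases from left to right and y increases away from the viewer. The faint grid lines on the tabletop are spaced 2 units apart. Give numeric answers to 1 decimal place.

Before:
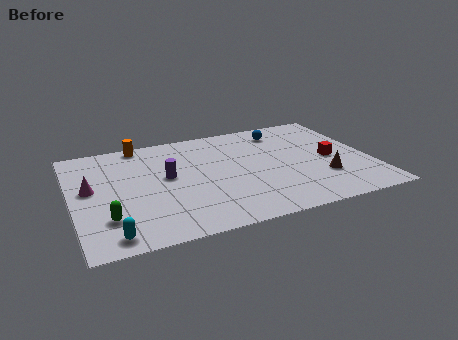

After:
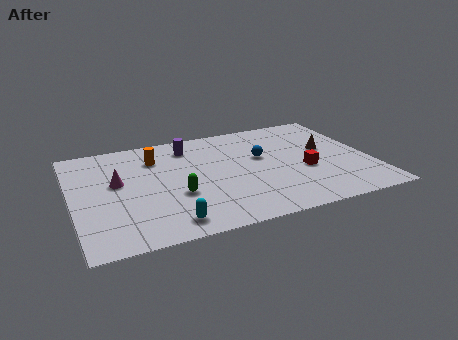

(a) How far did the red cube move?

1.6

The red cube was near (12.6, 4.5) before and (11.2, 3.8) after, so it travelled √(1.4² + 0.7²) ≈ 1.6 units.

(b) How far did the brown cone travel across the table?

2.6

The brown cone was near (12.0, 2.9) before and (12.5, 5.5) after, so it travelled √(0.5² + 2.6²) ≈ 2.6 units.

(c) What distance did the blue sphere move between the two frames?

2.6

From (10.6, 7.9) to (9.3, 5.7), the blue sphere covered √(1.3² + 2.2²) ≈ 2.6 units.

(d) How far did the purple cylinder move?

2.8

From (4.6, 5.3) to (5.9, 7.8), the purple cylinder covered √(1.3² + 2.5²) ≈ 2.8 units.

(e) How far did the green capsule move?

3.5

The green capsule moved from about (1.5, 2.5) to (4.9, 3.5), a distance of √(3.4² + 1.0²) ≈ 3.5.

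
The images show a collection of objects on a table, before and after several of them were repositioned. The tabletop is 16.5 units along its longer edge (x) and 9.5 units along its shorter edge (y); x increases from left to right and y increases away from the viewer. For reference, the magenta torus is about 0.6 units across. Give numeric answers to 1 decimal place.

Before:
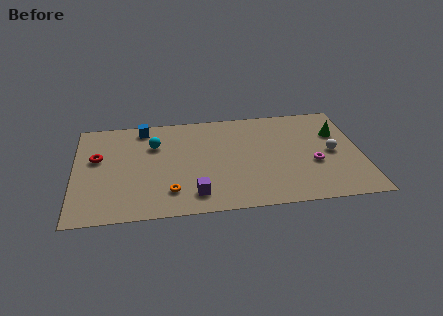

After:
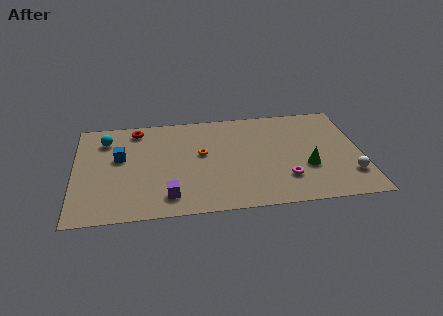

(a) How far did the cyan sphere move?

2.9

The cyan sphere moved from about (4.6, 6.6) to (1.8, 7.4), a distance of √(2.8² + 0.8²) ≈ 2.9.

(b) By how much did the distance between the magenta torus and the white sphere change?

+2.3

Before: roughly 1.4 units apart; after: 3.7. That's 2.3 units further apart.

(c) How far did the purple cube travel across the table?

1.5

From (6.8, 1.7) to (5.3, 1.7), the purple cube covered √(1.5² + 0.0²) ≈ 1.5 units.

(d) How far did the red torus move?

3.4

From (1.3, 5.7) to (3.6, 8.2), the red torus covered √(2.3² + 2.5²) ≈ 3.4 units.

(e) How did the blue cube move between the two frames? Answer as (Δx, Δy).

(-1.4, -2.7)

From the two frames, the blue cube sits at roughly (4.0, 8.3) before and (2.6, 5.6) after.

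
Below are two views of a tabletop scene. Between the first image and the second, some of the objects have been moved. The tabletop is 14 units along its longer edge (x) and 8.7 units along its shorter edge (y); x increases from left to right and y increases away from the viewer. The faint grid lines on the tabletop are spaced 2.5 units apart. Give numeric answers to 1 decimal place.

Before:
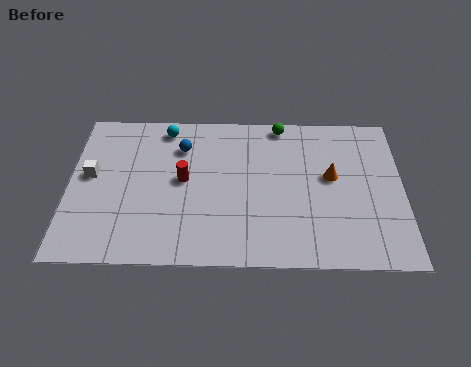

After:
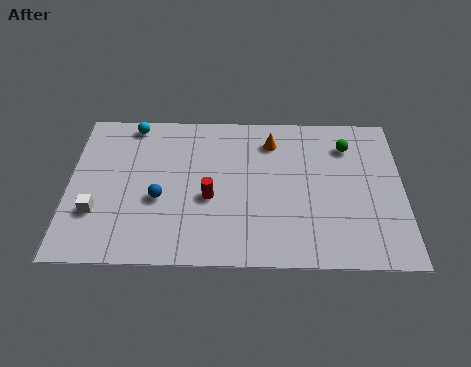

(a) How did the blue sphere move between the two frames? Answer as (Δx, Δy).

(-0.9, -3.0)

The blue sphere started near (4.7, 6.5) and ended near (3.8, 3.5).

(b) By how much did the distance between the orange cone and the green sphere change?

-0.5

They were about 3.7 units apart before and 3.2 after — 0.5 units closer together.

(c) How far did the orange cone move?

3.2

From (11.0, 4.9) to (8.5, 6.9), the orange cone covered √(2.5² + 2.0²) ≈ 3.2 units.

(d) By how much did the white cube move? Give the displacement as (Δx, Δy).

(0.3, -2.1)

From the two frames, the white cube sits at roughly (0.9, 4.8) before and (1.2, 2.7) after.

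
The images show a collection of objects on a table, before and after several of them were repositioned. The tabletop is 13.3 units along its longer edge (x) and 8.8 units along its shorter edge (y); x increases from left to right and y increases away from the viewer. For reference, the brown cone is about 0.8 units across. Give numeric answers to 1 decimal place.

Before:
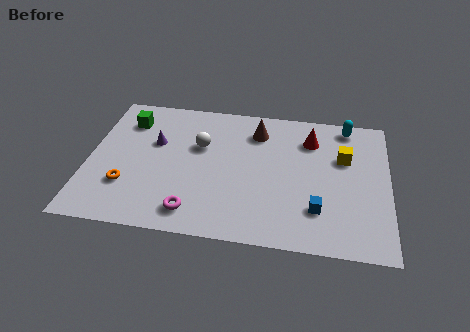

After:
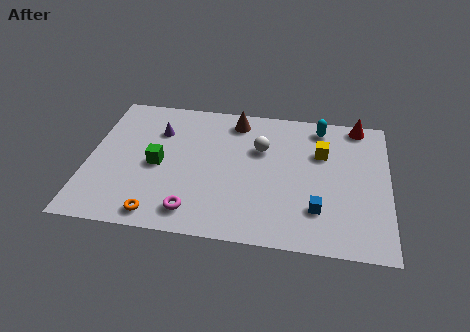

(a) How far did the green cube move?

3.1

The green cube was near (1.6, 6.8) before and (3.1, 4.1) after, so it travelled √(1.5² + 2.7²) ≈ 3.1 units.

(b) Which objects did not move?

the blue cube and the magenta torus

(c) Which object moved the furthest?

the green cube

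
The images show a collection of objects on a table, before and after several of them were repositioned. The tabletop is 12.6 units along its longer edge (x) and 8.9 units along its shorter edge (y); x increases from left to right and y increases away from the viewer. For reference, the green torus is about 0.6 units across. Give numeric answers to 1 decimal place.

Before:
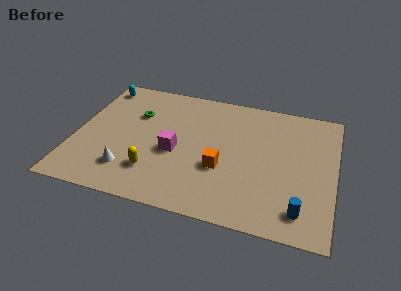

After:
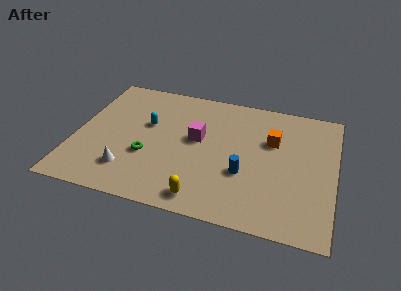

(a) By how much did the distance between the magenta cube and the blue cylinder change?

-3.6

They were about 6.6 units apart before and 3.0 after — 3.6 units closer together.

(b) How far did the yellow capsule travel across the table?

2.7

The yellow capsule was near (4.0, 2.2) before and (6.5, 1.1) after, so it travelled √(2.5² + 1.1²) ≈ 2.7 units.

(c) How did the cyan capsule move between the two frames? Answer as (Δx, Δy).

(2.6, -2.3)

The cyan capsule was at about (0.8, 7.7) and moved to about (3.4, 5.4).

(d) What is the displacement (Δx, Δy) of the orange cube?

(2.3, 2.5)

The orange cube was at about (7.2, 3.3) and moved to about (9.5, 5.8).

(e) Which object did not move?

the white cone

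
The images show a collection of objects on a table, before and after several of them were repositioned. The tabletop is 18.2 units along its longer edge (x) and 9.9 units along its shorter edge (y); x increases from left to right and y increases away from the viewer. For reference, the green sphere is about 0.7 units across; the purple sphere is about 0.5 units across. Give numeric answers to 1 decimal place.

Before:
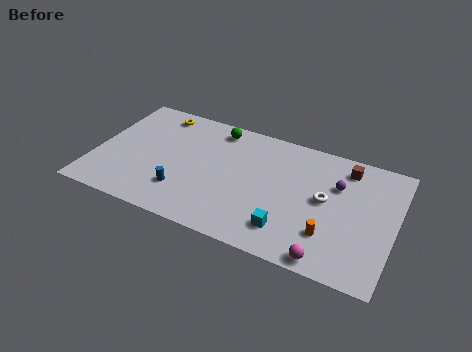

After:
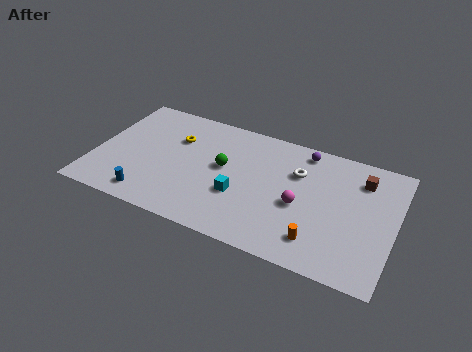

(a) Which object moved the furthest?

the magenta sphere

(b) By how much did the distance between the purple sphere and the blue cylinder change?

+1.5

They were about 9.9 units apart before and 11.4 after — 1.5 units further apart.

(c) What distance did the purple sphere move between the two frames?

3.0

The purple sphere was near (14.6, 6.7) before and (12.4, 8.7) after, so it travelled √(2.2² + 2.0²) ≈ 3.0 units.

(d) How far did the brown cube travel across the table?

1.2

The brown cube was near (15.0, 8.3) before and (16.0, 7.7) after, so it travelled √(1.0² + 0.6²) ≈ 1.2 units.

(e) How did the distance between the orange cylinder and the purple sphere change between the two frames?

+2.9

Before: roughly 4.0 units apart; after: 6.9. That's 2.9 units further apart.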